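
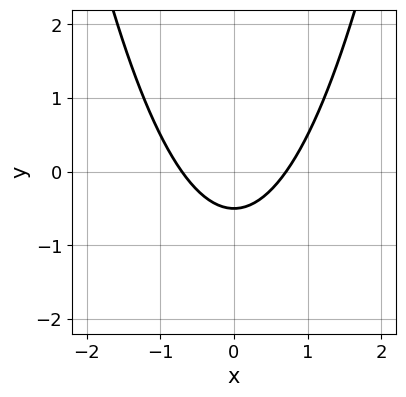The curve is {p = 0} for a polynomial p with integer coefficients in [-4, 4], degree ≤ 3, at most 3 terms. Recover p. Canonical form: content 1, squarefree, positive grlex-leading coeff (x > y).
2*x^2 - 2*y - 1

1. The degree is 2 — no degree-1 curve has this shape.
2. Symmetries: the x ↦ −x reflection is a symmetry, so x appears only in even powers.
3. Matching integer coefficients to the picture gives p.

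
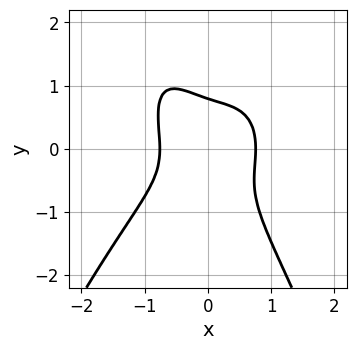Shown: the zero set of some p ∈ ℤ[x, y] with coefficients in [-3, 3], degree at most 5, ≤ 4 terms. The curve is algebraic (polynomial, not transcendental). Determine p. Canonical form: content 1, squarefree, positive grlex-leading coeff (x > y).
(a) Degree: no degree-3 curve has this shape, so deg p = 4.
(b) Solving for integer coefficients yields p as stated.

3*x^4 + 2*x*y^2 + 2*y^3 - 1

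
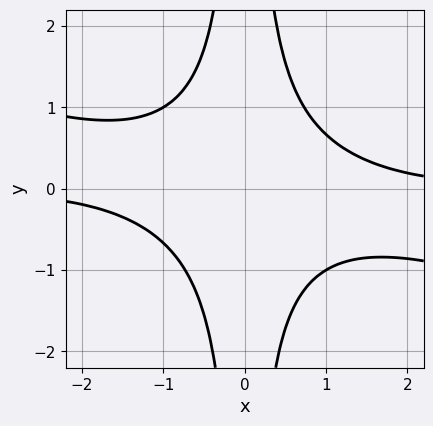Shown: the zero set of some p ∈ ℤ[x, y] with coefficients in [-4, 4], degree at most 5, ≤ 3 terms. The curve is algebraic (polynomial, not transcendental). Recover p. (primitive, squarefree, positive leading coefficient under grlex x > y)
x^3*y + 3*x^2*y^2 - 2

(a) deg p = 4.
(b) From the visible intercepts: the curve avoids every integer y-axis point in the box; the curve avoids every integer x-axis point in the box.
(c) The integer polynomial consistent with all of this is the stated p.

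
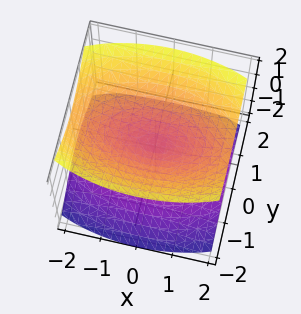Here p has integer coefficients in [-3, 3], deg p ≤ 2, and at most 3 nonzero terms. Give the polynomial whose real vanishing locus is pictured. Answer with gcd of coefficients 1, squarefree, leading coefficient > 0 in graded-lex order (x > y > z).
First, I count 2 distinct pieces. They look like related sheets of one shape, so recover p as a whole.
Next, degree: a double cone through the origin; a quadric, so deg p = 2.
Then, symmetries: mirror symmetry y ↦ −y ⇒ only even powers of y; it's symmetric under x → −x, forcing even powers of x; the z ↦ −z reflection is a symmetry, so z appears only in even powers.
Then, reading off the gridlines: it crosses the x-axis at the gridline x = 0; one z-axis crossing is at z = 0; it crosses the y-axis at the gridline y = 0.
Finally, solving for integer coefficients yields p as stated.

x^2 + 3*y^2 - 3*z^2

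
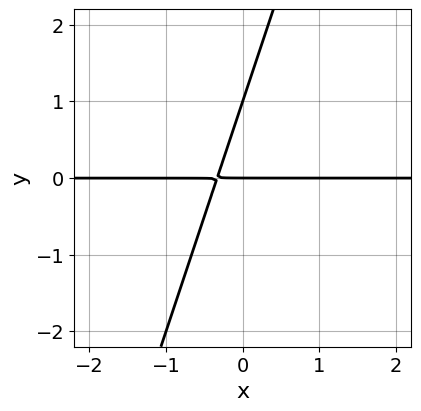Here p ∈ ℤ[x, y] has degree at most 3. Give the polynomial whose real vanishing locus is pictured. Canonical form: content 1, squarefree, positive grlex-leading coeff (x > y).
3*x*y - y^2 + y

(a) deg p = 2.
(b) Against the integer gridlines: every point of the x-axis in the box is on the curve; the y-axis gridline crossings are at y ∈ {0, 1}.
(c) Assembling these constraints gives the stated polynomial.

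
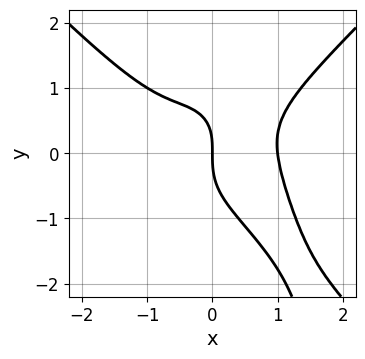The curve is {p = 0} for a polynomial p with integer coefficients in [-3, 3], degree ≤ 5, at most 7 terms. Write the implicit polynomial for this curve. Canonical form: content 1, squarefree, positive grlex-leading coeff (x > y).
1. The degree is 4 — the shape is more complex than any degree-3 curve.
2. From the visible intercepts: one y-axis crossing is at y = 0; the x-axis gridline crossings are at x ∈ {0, 1}.
3. The integer polynomial consistent with all of this is the stated p.

3*x^4 - 3*x^2*y^2 - 2*y^3 + x*y - 3*x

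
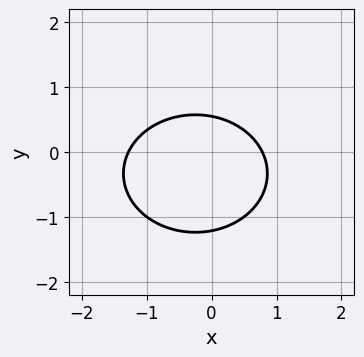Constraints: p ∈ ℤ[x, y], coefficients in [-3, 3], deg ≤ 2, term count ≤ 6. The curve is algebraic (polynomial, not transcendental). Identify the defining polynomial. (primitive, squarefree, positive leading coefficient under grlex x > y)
2*x^2 + 3*y^2 + x + 2*y - 2

(a) deg p = 2.
(b) Matching integer coefficients to the picture gives p.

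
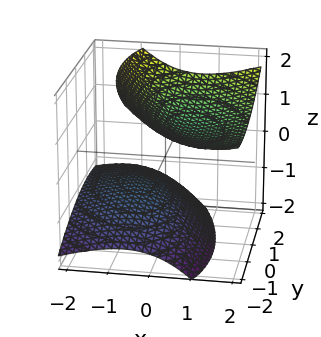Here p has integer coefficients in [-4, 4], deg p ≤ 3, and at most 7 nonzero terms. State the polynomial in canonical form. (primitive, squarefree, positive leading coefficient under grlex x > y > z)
(a) The picture has 2 separate pieces. They look like related sheets of one shape, so recover p as a whole.
(b) Degree: a generic line meets the surface in up to 2 points, so deg p = 2.
(c) Against the integer gridlines: it misses every integer gridline on the x-axis; the surface avoids every integer y-axis point in the box; among the integer gridlines, it crosses the z-axis at z ∈ {-1, 1}.
(d) Fitting integer coefficients to these (and the overall shape) gives p.

2*x^2 + x*y - 3*x*z + y^2 - 3*z^2 + 3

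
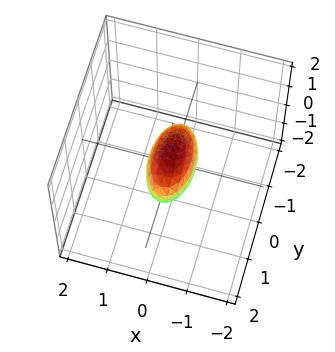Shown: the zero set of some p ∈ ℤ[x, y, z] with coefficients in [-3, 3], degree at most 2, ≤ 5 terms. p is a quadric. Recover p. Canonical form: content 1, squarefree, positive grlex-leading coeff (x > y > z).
deg p = 2. Bounded and convex; a quadric.
Symmetries: it's symmetric under x → −x, forcing even powers of x; the y ↦ −y reflection is a symmetry, so y appears only in even powers; mirror symmetry z ↦ −z ⇒ only even powers of z.
Against the integer gridlines: the y-axis gridline crossings are at y ∈ {-1, 1}.
These observations pin down the coefficients.

3*x^2 + y^2 + 2*z^2 - 1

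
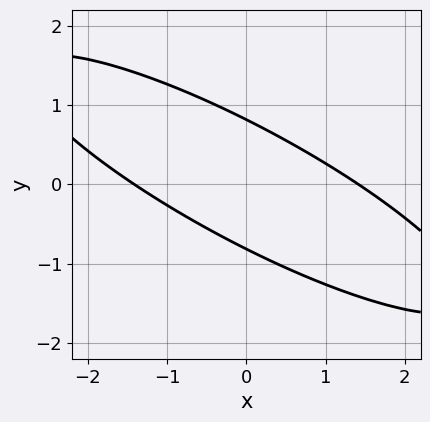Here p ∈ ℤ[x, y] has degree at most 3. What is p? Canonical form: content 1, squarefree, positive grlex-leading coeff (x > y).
x^2 + 3*x*y + 3*y^2 - 2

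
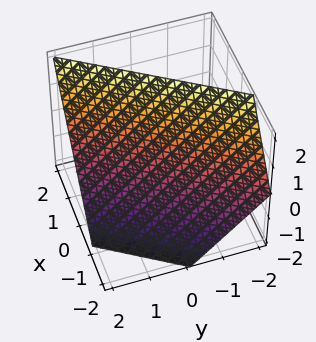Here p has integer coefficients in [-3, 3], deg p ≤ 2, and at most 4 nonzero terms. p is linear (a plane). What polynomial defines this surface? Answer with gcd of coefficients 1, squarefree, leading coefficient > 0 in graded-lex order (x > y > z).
3*x - 2*y - 2*z + 2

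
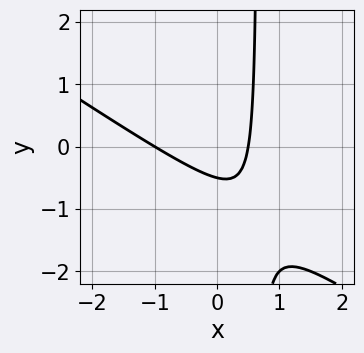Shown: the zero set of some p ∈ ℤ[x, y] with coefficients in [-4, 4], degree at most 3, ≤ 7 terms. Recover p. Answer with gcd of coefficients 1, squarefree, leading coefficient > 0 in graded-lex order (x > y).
1. The degree is 2 — a generic line meets the curve in up to 2 points.
2. From the axis intercepts and sections: it meets the x-axis at x = -1 (among the integer gridlines).
3. These observations pin down the coefficients.

2*x^2 + 3*x*y + x - 2*y - 1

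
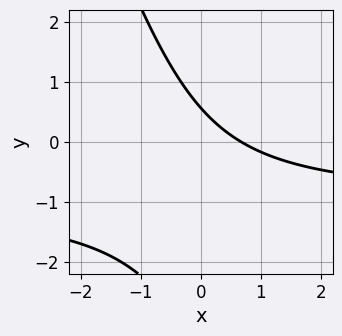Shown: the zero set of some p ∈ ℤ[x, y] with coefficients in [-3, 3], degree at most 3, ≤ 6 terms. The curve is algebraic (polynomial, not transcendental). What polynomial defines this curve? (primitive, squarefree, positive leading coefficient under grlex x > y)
(a) deg p = 2.
(b) Putting this together gives p.

3*x*y + y^2 + 3*x + 3*y - 2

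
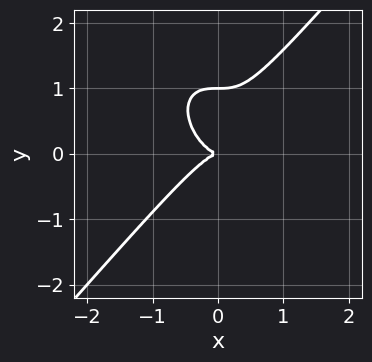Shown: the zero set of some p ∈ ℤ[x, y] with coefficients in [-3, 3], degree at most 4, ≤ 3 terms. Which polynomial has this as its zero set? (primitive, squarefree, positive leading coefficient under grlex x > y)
3*x^3 - 2*y^3 + 2*y^2

1. Degree: a generic line meets the curve in up to 3 points, so deg p = 3.
2. From the visible intercepts: among the integer gridlines, it crosses the y-axis at y ∈ {0, 1}; it crosses the x-axis at the gridline x = 0.
3. The integer polynomial consistent with all of this is the stated p.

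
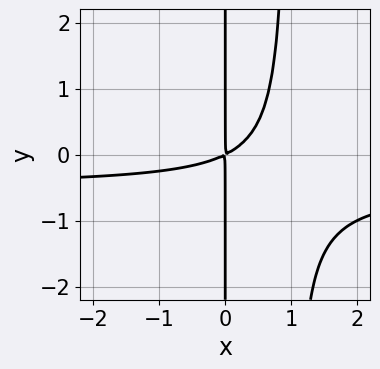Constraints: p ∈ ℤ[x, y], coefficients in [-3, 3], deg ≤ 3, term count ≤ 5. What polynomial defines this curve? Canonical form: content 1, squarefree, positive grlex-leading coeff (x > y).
1. The degree is 3 — the shape is more complex than any degree-2 curve.
2. From the axis intercepts and sections: every point of the y-axis in the box is on the curve.
3. The integer polynomial consistent with all of this is the stated p.

2*x^2*y + x^2 - 2*x*y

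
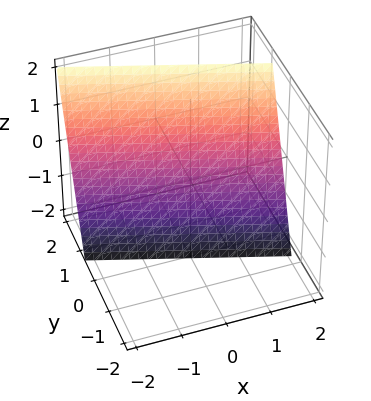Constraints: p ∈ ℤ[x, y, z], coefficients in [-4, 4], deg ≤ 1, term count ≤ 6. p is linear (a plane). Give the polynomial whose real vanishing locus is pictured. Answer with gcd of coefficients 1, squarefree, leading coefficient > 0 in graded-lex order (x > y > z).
x + 3*y - z - 2

First, the degree is 1 — the surface is flat (a plane).
Next, from the axis intercepts and sections: it meets the x-axis at x = 2 (among the integer gridlines); it crosses the z-axis at the gridline z = -2.
Finally, matching integer coefficients to the picture gives p.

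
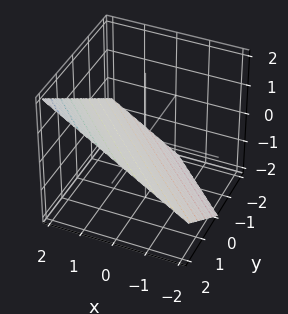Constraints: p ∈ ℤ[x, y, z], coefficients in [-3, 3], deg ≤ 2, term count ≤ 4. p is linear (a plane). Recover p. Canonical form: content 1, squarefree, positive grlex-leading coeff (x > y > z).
First, deg p = 1.
Next, from the axis intercepts and sections: it crosses the x-axis at the gridline x = 1; one y-axis crossing is at y = 1.
Finally, solving for integer coefficients yields p as stated.

2*x + 2*y - 3*z - 2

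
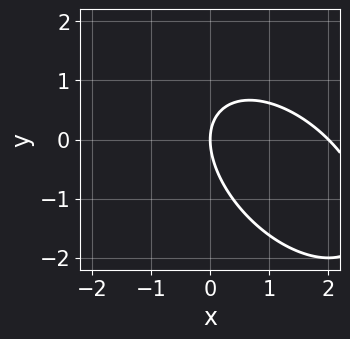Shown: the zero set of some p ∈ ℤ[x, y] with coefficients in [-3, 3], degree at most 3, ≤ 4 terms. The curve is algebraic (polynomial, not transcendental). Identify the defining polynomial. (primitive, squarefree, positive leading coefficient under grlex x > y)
x^2 + x*y + y^2 - 2*x

Degree: no degree-1 curve has this shape, so deg p = 2.
Observable constraints: it crosses the y-axis at the gridline y = 0; among the integer gridlines, it crosses the x-axis at x ∈ {0, 2}.
Assembling these constraints gives the stated polynomial.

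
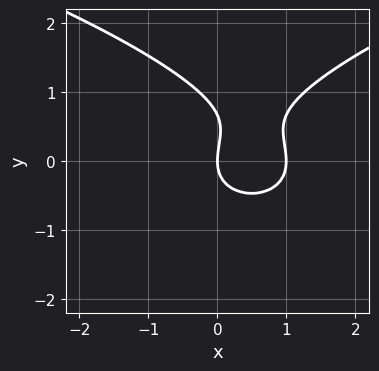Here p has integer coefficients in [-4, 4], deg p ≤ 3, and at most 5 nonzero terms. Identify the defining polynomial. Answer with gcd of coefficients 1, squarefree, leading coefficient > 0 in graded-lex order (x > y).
3*y^3 - 3*x^2 - 2*y^2 + 3*x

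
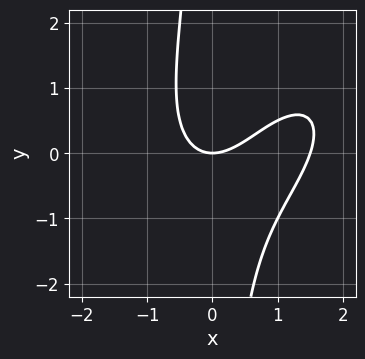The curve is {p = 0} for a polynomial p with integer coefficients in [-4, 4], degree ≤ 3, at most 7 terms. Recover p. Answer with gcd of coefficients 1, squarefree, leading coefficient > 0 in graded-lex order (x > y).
2*x^3 - 2*x^2*y + 2*x*y^2 - 3*x^2 + 3*y

First, the degree is 3 — a generic line meets the curve in up to 3 points.
Next, reading off the gridlines: one x-axis crossing is at x = 0; one y-axis crossing is at y = 0.
Finally, putting this together gives p.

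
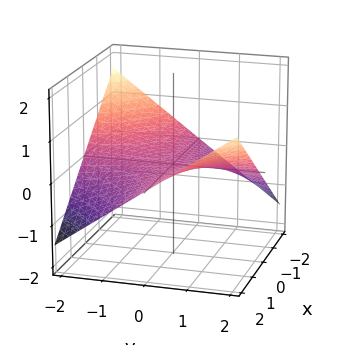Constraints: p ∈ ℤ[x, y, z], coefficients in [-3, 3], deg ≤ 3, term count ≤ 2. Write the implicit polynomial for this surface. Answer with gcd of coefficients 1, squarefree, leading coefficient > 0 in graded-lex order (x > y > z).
x*y - 3*z

First, deg p = 2. A hyperbolic paraboloid; a quadric.
Next, reading off the gridlines: it crosses the z-axis at the gridline z = 0; every point of the x-axis in the box is on the surface; every point of the y-axis in the box is on the surface.
Finally, matching integer coefficients to the picture gives p.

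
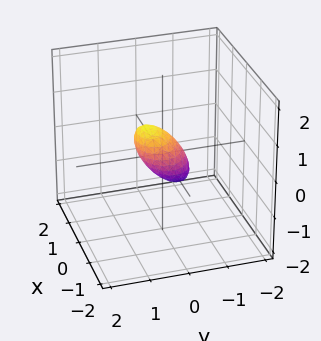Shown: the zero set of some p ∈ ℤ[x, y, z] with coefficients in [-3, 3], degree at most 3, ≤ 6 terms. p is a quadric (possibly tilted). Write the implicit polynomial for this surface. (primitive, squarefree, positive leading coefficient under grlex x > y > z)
2*x^2 + x*z + 3*y^2 - 3*y*z + 2*z^2 - 1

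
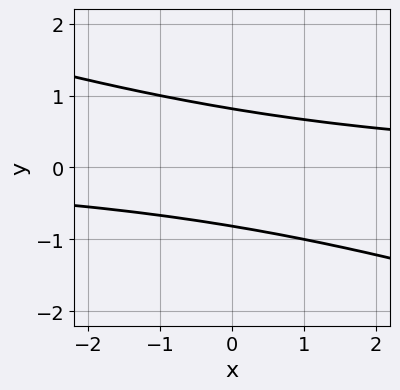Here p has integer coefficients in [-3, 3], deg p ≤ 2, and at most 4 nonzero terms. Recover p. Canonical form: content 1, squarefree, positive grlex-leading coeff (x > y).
First, the degree is 2 — the shape is more complex than any degree-1 curve.
Then, from the axis intercepts and sections: the curve avoids every integer x-axis point in the box.
Finally, solving for integer coefficients yields p as stated.

x*y + 3*y^2 - 2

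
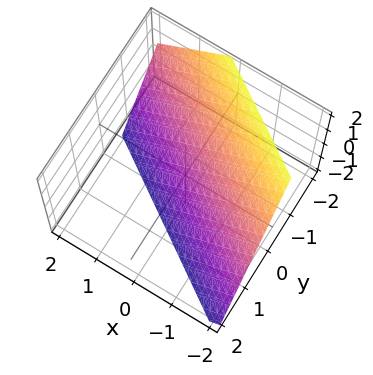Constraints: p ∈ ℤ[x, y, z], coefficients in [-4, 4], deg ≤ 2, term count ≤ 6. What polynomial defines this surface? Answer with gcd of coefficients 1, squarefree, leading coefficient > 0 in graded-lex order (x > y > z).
2*x + 3*y + 2*z + 2

First, the degree is 1 — the surface is flat (a plane).
Then, from the axis intercepts and sections: it crosses the z-axis at the gridline z = -1; one x-axis crossing is at x = -1.
Finally, fitting integer coefficients to these (and the overall shape) gives p.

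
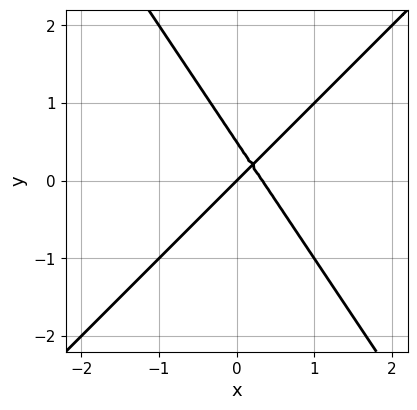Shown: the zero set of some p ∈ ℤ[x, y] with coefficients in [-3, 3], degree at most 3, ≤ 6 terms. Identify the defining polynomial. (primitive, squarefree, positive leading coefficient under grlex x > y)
1. The degree is 2 — no degree-1 curve has this shape.
2. Observable constraints: it meets the x-axis at x = 0 (among the integer gridlines); one y-axis crossing is at y = 0.
3. These observations pin down the coefficients.

3*x^2 - x*y - 2*y^2 - x + y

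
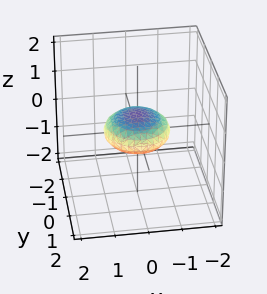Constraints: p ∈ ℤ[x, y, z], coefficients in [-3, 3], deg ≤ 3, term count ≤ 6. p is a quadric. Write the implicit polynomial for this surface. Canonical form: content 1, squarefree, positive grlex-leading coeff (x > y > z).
Degree: a closed, bounded, convex surface; a quadric, so deg p = 2.
Symmetries: it's symmetric under z → −z, forcing even powers of z; the surface is invariant under rotation about z: p = q(x² + y², z).
Reading off the gridlines: among the integer gridlines, it crosses the x-axis at x ∈ {-1, 1}; the y-axis gridline crossings are at y ∈ {-1, 1}.
Solving for integer coefficients yields p as stated.

x^2 + y^2 + 3*z^2 - 1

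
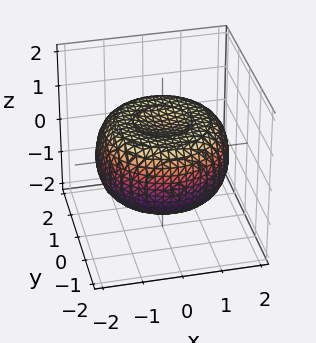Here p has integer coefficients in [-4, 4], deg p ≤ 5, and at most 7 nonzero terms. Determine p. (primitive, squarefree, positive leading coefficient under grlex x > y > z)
x^4 + 2*x^2*y^2 + y^4 - 2*x^2 - 2*y^2 + 3*z^2 - 2

1. The degree is 4 — a generic line meets the surface in up to 4 points.
2. Symmetries: every cross-section ⟂ z is a circle, so x, y appear only via x² + y².
3. Checking where it meets the axes: a circular section at z = 0 has radius between 1 and 2.
4. These observations pin down the coefficients.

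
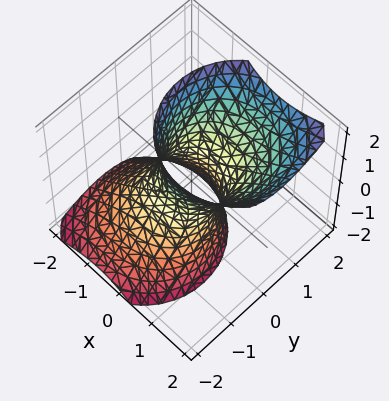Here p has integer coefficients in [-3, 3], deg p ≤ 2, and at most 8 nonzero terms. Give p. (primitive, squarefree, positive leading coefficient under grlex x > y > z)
3*x^2 - 2*x*z + 3*y^2 - 2*y*z - z^2 - 2

First, deg p = 2. A generic line meets the surface in up to 2 points.
Then, from the visible intercepts: it misses every integer gridline on the z-axis.
Finally, these observations pin down the coefficients.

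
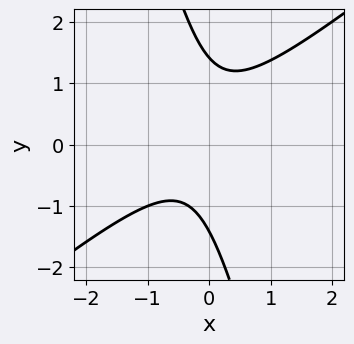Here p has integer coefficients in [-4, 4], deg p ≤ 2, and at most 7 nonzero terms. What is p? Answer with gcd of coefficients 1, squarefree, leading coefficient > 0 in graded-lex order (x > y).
3*x^2 - 3*x*y - y^2 + x + 2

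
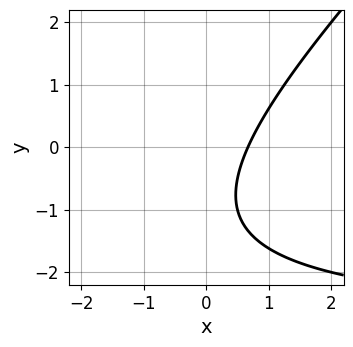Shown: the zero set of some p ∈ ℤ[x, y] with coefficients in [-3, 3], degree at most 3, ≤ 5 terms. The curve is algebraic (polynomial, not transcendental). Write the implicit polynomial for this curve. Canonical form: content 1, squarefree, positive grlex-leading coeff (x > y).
x*y - y^2 + 3*x - 2*y - 2

First, degree: the shape is more complex than any degree-1 curve, so deg p = 2.
Next, observable constraints: it misses every integer gridline on the y-axis.
Finally, these observations pin down the coefficients.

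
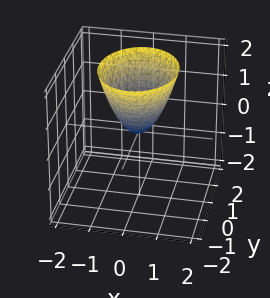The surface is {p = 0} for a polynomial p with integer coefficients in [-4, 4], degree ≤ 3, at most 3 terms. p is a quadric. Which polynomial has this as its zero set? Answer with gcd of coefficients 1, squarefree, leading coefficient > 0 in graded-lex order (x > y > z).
Degree: a single bowl opening along one axis; a quadric, so deg p = 2.
Symmetries: mirror symmetry y ↦ −y ⇒ only even powers of y; it's symmetric under x → −x, forcing even powers of x.
Checking where it meets the axes: it crosses the z-axis at the gridline z = 0; it crosses the y-axis at the gridline y = 0.
Matching integer coefficients to the picture gives p.

3*x^2 + 2*y^2 - 2*z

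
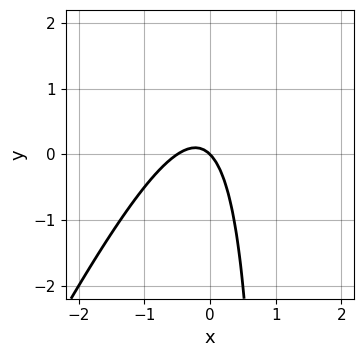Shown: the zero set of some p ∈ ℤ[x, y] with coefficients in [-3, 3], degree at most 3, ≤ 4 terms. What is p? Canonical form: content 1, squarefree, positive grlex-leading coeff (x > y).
1. Degree: no degree-1 curve has this shape, so deg p = 2.
2. From the visible intercepts: it crosses the x-axis at the gridline x = 0; it crosses the y-axis at the gridline y = 0.
3. The integer polynomial consistent with all of this is the stated p.

2*x^2 - x*y + x + y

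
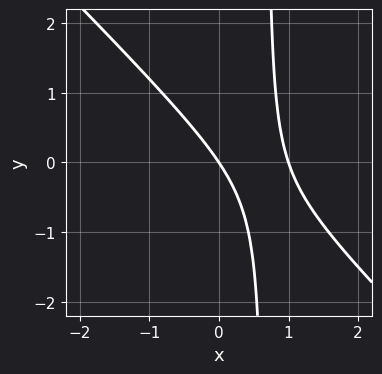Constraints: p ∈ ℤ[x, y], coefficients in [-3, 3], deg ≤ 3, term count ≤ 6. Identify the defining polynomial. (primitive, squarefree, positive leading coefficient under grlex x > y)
3*x^2 + 3*x*y - 3*x - 2*y

1. Degree: the shape is more complex than any degree-1 curve, so deg p = 2.
2. From the visible intercepts: the x-axis gridline crossings are at x ∈ {0, 1}; it meets the y-axis at y = 0 (among the integer gridlines).
3. The integer polynomial consistent with all of this is the stated p.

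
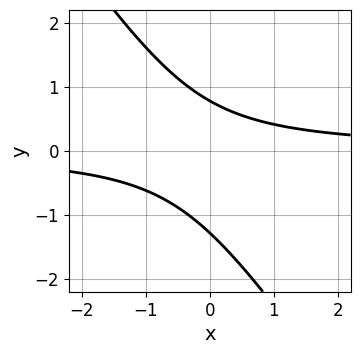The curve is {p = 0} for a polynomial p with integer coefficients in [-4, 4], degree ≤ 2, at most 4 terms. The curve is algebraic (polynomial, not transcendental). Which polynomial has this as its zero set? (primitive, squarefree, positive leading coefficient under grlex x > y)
(a) Degree: the shape is more complex than any degree-1 curve, so deg p = 2.
(b) From the axis intercepts and sections: no x-intercept at any integer in the box.
(c) These observations pin down the coefficients.

3*x*y + 2*y^2 + y - 2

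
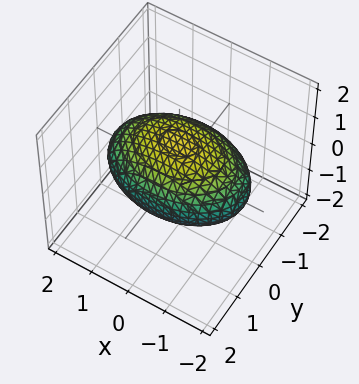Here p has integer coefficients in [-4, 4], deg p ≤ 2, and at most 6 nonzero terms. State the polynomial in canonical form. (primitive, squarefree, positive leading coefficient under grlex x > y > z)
(a) deg p = 2. A closed, bounded, convex surface; a quadric.
(b) Symmetries: it's symmetric under x → −x, forcing even powers of x; the y ↦ −y reflection is a symmetry, so y appears only in even powers; the z ↦ −z reflection is a symmetry, so z appears only in even powers.
(c) Against the integer gridlines: among the integer gridlines, it crosses the z-axis at z ∈ {-1, 1}.
(d) Together with the visible shape, these determine p as stated.

x^2 + 2*y^2 + 3*z^2 - 3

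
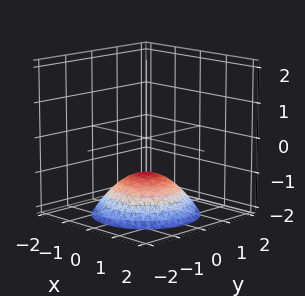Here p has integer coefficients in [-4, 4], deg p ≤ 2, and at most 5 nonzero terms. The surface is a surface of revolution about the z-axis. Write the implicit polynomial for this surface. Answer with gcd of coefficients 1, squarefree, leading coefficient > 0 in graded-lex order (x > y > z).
1. deg p = 2. A generic line meets the surface in up to 2 points.
2. Symmetry: the surface is invariant under rotation about z: p = q(x² + y², z).
3. Against the integer gridlines: it misses every integer gridline on the y-axis; no x-intercept at any integer in the box; it crosses the z-axis at the gridline z = -1; a circular section at z = -2 has radius between 1 and 2.
4. Fitting integer coefficients to these (and the overall shape) gives p.

x^2 + y^2 + 2*z + 2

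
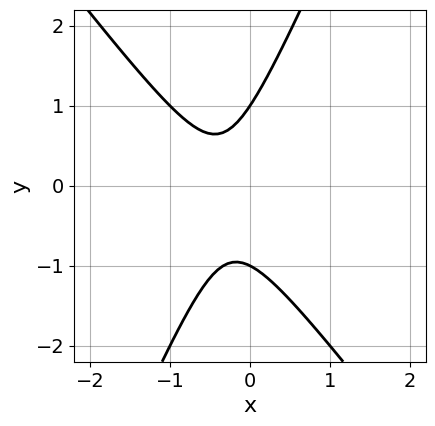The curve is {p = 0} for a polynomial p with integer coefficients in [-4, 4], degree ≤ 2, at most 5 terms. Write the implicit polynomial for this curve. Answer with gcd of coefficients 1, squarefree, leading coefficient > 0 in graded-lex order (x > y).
First, degree: a generic line meets the curve in up to 2 points, so deg p = 2.
Next, observable constraints: the y-axis gridline crossings are at y ∈ {-1, 1}; the curve avoids every integer x-axis point in the box.
Finally, solving for integer coefficients yields p as stated.

3*x^2 + x*y - y^2 + 2*x + 1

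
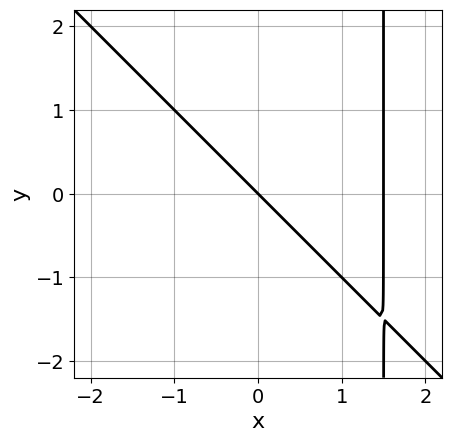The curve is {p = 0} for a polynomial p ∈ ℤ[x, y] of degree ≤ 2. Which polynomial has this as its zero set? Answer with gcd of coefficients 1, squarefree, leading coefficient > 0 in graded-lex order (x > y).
2*x^2 + 2*x*y - 3*x - 3*y

First, degree: no degree-1 curve has this shape, so deg p = 2.
Then, from the axis intercepts and sections: one y-axis crossing is at y = 0; one x-axis crossing is at x = 0.
Finally, these observations pin down the coefficients.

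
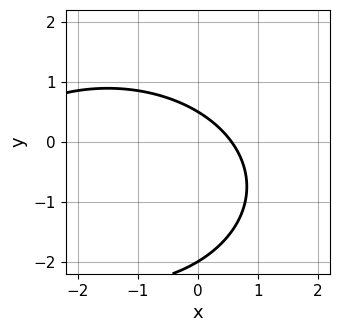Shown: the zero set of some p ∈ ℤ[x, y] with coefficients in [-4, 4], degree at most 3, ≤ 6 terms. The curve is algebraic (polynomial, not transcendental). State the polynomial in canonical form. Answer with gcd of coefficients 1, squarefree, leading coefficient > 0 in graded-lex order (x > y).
x^2 + 2*y^2 + 3*x + 3*y - 2

(a) deg p = 2. The shape is more complex than any degree-1 curve.
(b) Observable constraints: one y-axis crossing is at y = -2.
(c) The integer polynomial consistent with all of this is the stated p.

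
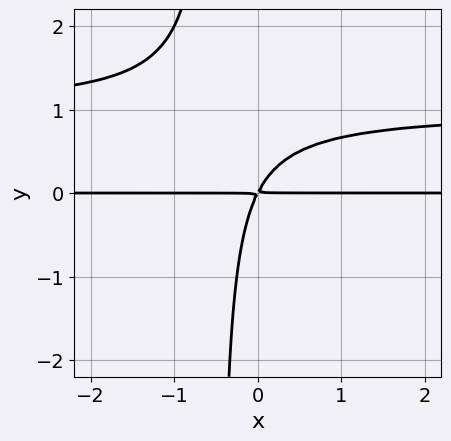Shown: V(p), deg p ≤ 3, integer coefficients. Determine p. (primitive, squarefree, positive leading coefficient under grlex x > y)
2*x*y^2 - 2*x*y + y^2

First, degree: no degree-2 curve has this shape, so deg p = 3.
Next, checking where it meets the axes: the visible x-axis segment lies entirely on the curve.
Finally, assembling these constraints gives the stated polynomial.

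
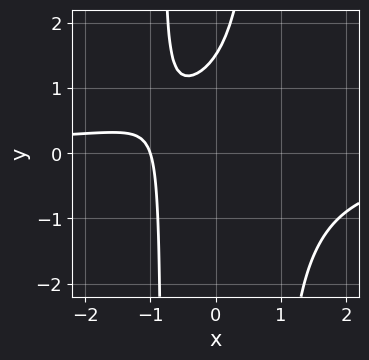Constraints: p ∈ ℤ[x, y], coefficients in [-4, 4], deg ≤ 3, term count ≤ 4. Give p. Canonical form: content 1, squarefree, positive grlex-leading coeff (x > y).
3*x^2*y + 3*x - 2*y + 3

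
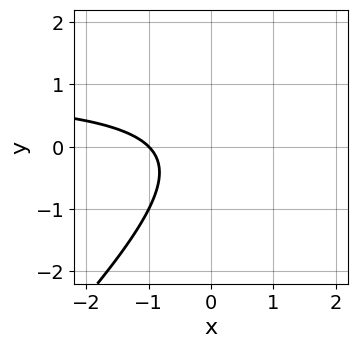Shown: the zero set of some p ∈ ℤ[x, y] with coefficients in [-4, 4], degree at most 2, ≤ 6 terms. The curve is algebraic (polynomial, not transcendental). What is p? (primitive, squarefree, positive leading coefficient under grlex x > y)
First, degree: no degree-1 curve has this shape, so deg p = 2.
Next, against the integer gridlines: it misses every integer gridline on the y-axis; it meets the x-axis at x = -1 (among the integer gridlines).
Finally, assembling these constraints gives the stated polynomial.

x*y - y^2 - x - 1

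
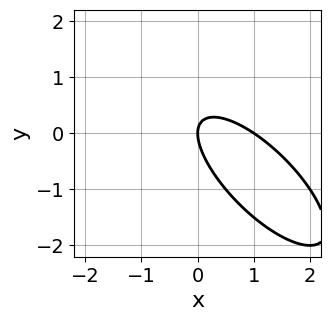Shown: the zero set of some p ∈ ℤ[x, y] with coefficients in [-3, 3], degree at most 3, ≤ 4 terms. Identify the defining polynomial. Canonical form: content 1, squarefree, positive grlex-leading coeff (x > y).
2*x^2 + 3*x*y + 2*y^2 - 2*x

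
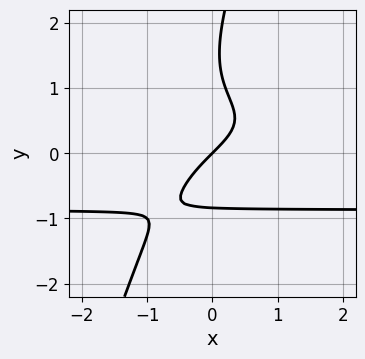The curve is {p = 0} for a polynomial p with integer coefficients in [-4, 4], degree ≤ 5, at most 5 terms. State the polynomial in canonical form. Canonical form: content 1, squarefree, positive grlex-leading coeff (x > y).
First, degree: no degree-3 curve has this shape, so deg p = 4.
Next, observable constraints: it crosses the y-axis at the gridline y = 0; it crosses the x-axis at the gridline x = 0.
Finally, fitting integer coefficients to these (and the overall shape) gives p.

3*x*y^3 - y^4 + 2*y^3 + 2*x - 2*y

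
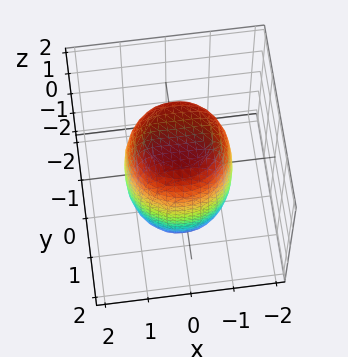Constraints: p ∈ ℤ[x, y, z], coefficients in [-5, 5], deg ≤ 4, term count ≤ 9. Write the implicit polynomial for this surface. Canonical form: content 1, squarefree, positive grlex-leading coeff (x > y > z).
2*x^4 + 4*x^2*y^2 + 2*y^4 - x^2 - y^2 + z^2 - 3

The degree is 4 — a generic line meets the surface in up to 4 points.
Symmetries: rotational symmetry about the z-axis ⇒ p depends on x, y only through x² + y².
From the visible intercepts: a circular section at z = 1 has radius between 1 and 2.
Together with the visible shape, these determine p as stated.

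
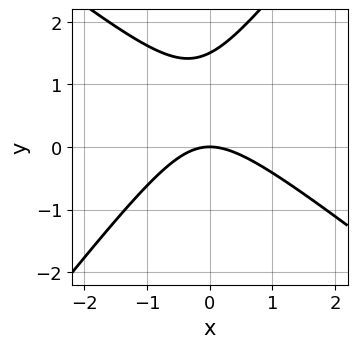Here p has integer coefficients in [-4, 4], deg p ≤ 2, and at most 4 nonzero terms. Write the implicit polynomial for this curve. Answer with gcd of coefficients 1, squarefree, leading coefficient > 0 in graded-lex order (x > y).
2*x^2 + x*y - 2*y^2 + 3*y

The degree is 2 — no degree-1 curve has this shape.
Against the integer gridlines: one x-axis crossing is at x = 0; it crosses the y-axis at the gridline y = 0.
Assembling these constraints gives the stated polynomial.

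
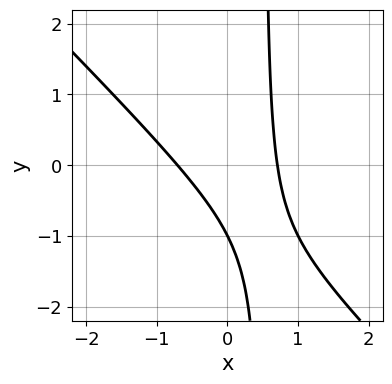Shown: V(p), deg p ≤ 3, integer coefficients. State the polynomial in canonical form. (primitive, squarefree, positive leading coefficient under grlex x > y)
2*x^2 + 2*x*y - y - 1

Degree: no degree-1 curve has this shape, so deg p = 2.
Reading off the gridlines: it crosses the y-axis at the gridline y = -1.
Together with the visible shape, these determine p as stated.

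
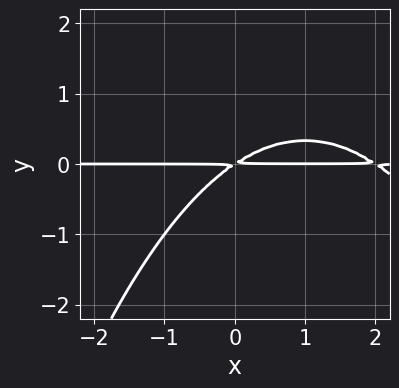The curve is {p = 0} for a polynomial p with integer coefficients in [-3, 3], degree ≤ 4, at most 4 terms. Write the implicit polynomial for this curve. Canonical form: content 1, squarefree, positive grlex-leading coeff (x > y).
1. The degree is 3 — a generic line meets the curve in up to 3 points.
2. Reading off the gridlines: every point of the x-axis in the box is on the curve.
3. These observations pin down the coefficients.

x^2*y - 2*x*y + 3*y^2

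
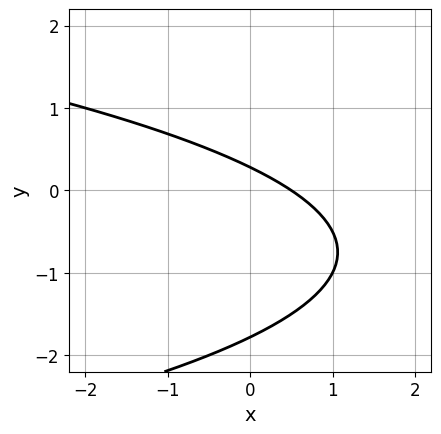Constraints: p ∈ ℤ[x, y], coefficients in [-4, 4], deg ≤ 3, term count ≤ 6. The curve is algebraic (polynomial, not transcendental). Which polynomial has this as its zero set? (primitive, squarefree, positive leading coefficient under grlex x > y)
2*y^2 + 2*x + 3*y - 1

(a) deg p = 2. A generic line meets the curve in up to 2 points.
(b) Matching integer coefficients to the picture gives p.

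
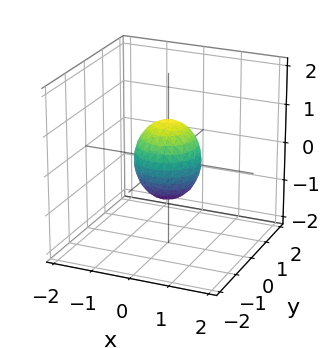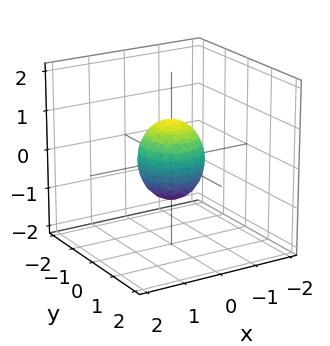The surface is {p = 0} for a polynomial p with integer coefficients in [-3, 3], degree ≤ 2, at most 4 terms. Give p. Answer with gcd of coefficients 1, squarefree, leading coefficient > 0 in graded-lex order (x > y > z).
3*x^2 + 3*y^2 + 2*z^2 - 2

1. deg p = 2. Bounded and convex; a quadric.
2. Symmetries: mirror symmetry z ↦ −z ⇒ only even powers of z; the z-axis is an axis of rotation, so x and y enter only as x² + y².
3. Against the integer gridlines: a circular section at z = 0 has radius between 0 and 1; among the integer gridlines, it crosses the z-axis at z ∈ {-1, 1}.
4. These observations pin down the coefficients.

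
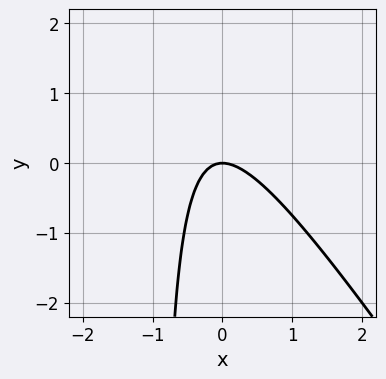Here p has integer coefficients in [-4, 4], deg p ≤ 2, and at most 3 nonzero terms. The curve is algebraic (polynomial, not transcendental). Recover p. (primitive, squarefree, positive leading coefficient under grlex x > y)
3*x^2 + 2*x*y + 2*y

(a) The degree is 2 — a generic line meets the curve in up to 2 points.
(b) Observable constraints: one y-axis crossing is at y = 0; one x-axis crossing is at x = 0.
(c) These observations pin down the coefficients.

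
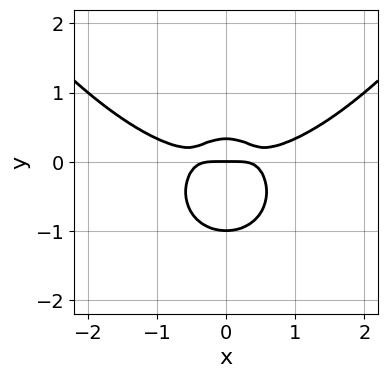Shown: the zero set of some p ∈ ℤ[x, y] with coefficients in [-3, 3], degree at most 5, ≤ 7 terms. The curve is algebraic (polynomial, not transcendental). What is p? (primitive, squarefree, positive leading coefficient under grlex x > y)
x^4 - 3*x^2*y - 3*y^3 - 2*y^2 + y

The degree is 4 — a generic line meets the curve in up to 4 points.
Symmetries: the x ↦ −x reflection is a symmetry, so x appears only in even powers.
From the axis intercepts and sections: the y-axis gridline crossings are at y ∈ {-1, 0}; one x-axis crossing is at x = 0.
Assembling these constraints gives the stated polynomial.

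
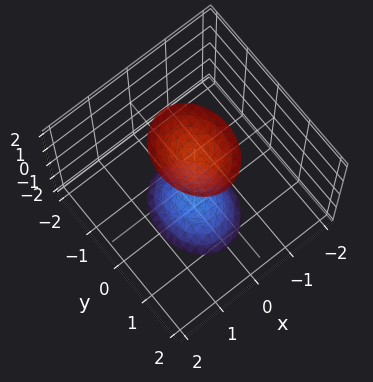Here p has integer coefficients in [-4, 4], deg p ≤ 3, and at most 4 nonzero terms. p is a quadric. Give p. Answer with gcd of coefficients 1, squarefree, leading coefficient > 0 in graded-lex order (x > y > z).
3*x^2 + 2*y^2 - z^2 + 2

The picture has 2 separate pieces. Treating them together as one polynomial.
deg p = 2. Two separate bowl-shaped sheets opening away from each other; a quadric.
Symmetries: it's symmetric under y → −y, forcing even powers of y; mirror symmetry x ↦ −x ⇒ only even powers of x; mirror symmetry z ↦ −z ⇒ only even powers of z.
Reading off the gridlines: it misses every integer gridline on the y-axis; it misses every integer gridline on the x-axis.
Assembling these constraints gives the stated polynomial.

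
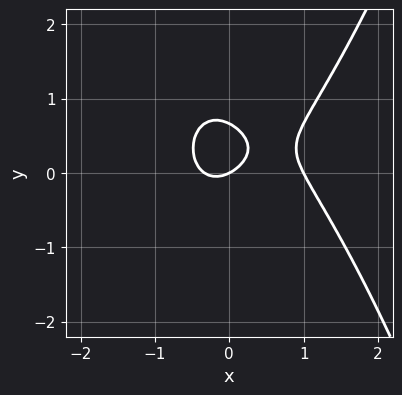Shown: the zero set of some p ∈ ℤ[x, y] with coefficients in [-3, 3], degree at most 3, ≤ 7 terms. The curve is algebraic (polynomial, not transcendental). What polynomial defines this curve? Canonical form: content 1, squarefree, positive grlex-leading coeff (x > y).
deg p = 3.
Observable constraints: one y-axis crossing is at y = 0; the x-axis gridline crossings are at x ∈ {0, 1}.
Assembling these constraints gives the stated polynomial.

3*x^3 - 2*x^2 - 3*y^2 - x + 2*y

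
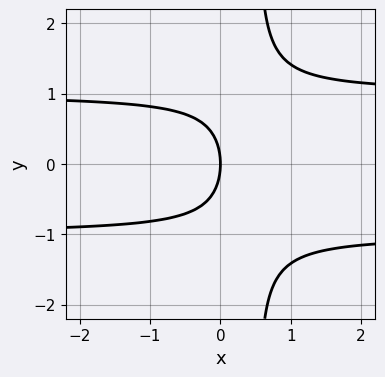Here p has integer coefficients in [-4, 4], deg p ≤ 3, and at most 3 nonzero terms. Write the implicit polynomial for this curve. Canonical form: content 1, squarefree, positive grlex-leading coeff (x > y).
2*x*y^2 - y^2 - 2*x

(a) deg p = 3. No degree-2 curve has this shape.
(b) Symmetries: mirror symmetry y ↦ −y ⇒ only even powers of y.
(c) Reading off the gridlines: it meets the x-axis at x = 0 (among the integer gridlines); one y-axis crossing is at y = 0.
(d) Solving for integer coefficients yields p as stated.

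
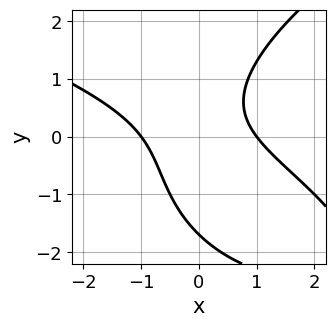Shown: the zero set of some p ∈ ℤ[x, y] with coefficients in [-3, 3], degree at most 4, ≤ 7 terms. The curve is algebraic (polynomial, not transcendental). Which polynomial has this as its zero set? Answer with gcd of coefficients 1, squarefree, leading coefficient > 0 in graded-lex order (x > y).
y^3 - 2*x^2 - 3*x*y + y^2 + 2

(a) deg p = 3. The shape is more complex than any degree-2 curve.
(b) Against the integer gridlines: among the integer gridlines, it crosses the x-axis at x ∈ {-1, 1}.
(c) Solving for integer coefficients yields p as stated.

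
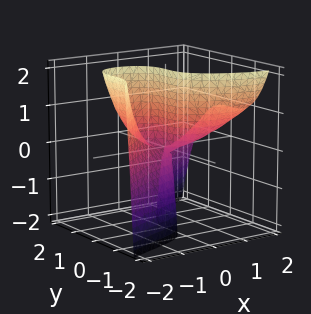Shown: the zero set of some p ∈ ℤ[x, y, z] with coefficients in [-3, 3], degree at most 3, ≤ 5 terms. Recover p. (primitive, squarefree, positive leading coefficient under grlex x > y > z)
x^3 - x^2*z - 3*y^3 - 3*x*z - y^2

1. deg p = 3. A generic line meets the surface in up to 3 points.
2. Observable constraints: it crosses the x-axis at the gridline x = 0; the visible z-axis segment lies entirely on the surface.
3. Fitting integer coefficients to these (and the overall shape) gives p.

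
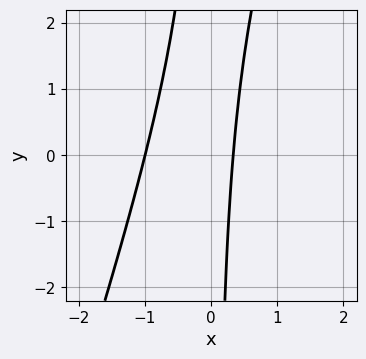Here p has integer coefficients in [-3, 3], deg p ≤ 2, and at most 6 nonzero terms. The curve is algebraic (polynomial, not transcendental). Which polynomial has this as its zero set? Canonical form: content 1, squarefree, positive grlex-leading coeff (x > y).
deg p = 2. The shape is more complex than any degree-1 curve.
From the visible intercepts: one x-axis crossing is at x = -1; no y-intercept at any integer in the box.
Together with the visible shape, these determine p as stated.

3*x^2 - x*y + 2*x - 1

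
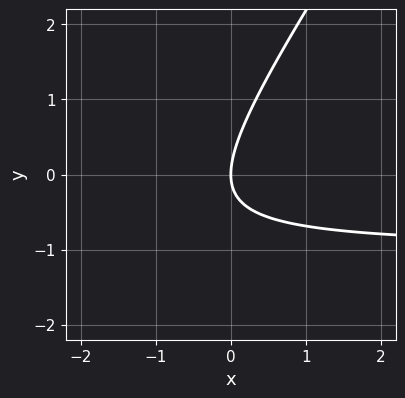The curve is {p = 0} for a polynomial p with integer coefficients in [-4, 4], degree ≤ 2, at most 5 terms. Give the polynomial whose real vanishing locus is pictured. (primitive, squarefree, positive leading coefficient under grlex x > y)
3*x*y - 2*y^2 + 3*x

The degree is 2 — a generic line meets the curve in up to 2 points.
From the visible intercepts: one x-axis crossing is at x = 0; one y-axis crossing is at y = 0.
The integer polynomial consistent with all of this is the stated p.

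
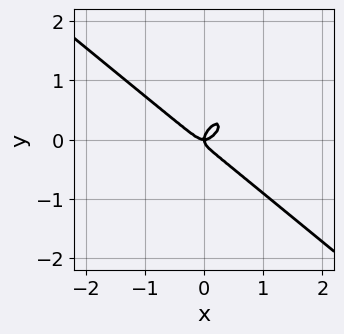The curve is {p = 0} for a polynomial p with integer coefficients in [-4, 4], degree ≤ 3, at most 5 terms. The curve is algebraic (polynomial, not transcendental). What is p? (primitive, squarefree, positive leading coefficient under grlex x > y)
3*x^3 - 2*x*y^2 + 3*y^3 - x*y

Degree: the shape is more complex than any degree-2 curve, so deg p = 3.
From the visible intercepts: it meets the x-axis at x = 0 (among the integer gridlines); one y-axis crossing is at y = 0.
The integer polynomial consistent with all of this is the stated p.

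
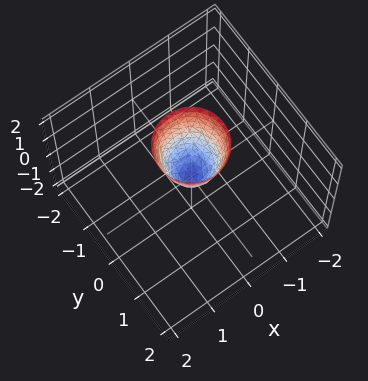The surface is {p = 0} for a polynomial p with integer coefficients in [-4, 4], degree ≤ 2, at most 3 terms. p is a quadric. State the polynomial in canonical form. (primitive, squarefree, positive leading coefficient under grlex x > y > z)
1. Degree: a paraboloid; a quadric, so deg p = 2.
2. Symmetries: the z-axis is an axis of rotation, so x and y enter only as x² + y².
3. From the visible intercepts: it crosses the y-axis at the gridline y = 0; it meets the z-axis at z = 0 (among the integer gridlines); a circular section at z = 1 has radius between 0 and 1.
4. Together with the visible shape, these determine p as stated.

3*x^2 + 3*y^2 - z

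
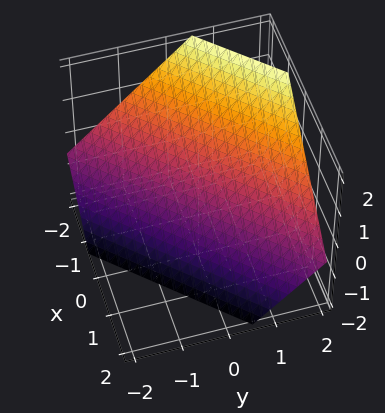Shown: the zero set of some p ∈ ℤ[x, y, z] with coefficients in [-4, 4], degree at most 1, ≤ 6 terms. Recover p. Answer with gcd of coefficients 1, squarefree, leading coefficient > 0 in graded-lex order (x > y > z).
First, deg p = 1.
Finally, matching integer coefficients to the picture gives p.

3*x - 3*y + 3*z + 2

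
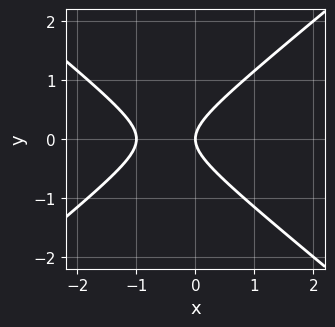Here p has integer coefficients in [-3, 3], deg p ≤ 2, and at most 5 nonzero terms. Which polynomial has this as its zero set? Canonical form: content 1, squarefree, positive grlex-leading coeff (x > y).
Degree: a generic line meets the curve in up to 2 points, so deg p = 2.
Symmetries: the y ↦ −y reflection is a symmetry, so y appears only in even powers.
Reading off the gridlines: one y-axis crossing is at y = 0; the x-axis gridline crossings are at x ∈ {-1, 0}.
Fitting integer coefficients to these (and the overall shape) gives p.

2*x^2 - 3*y^2 + 2*x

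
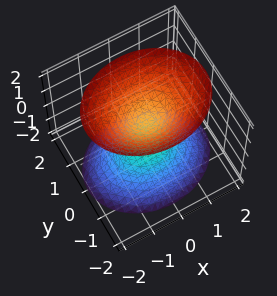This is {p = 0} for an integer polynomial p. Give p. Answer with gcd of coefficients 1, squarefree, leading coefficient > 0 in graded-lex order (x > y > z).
2*x^2 + 3*y^2 - 2*z^2 + 1

(a) The picture has 2 separate pieces. Treating them together as one polynomial.
(b) The degree is 2 — two sheets facing apart; a quadric.
(c) Symmetries: mirror symmetry z ↦ −z ⇒ only even powers of z; it's symmetric under y → −y, forcing even powers of y; mirror symmetry x ↦ −x ⇒ only even powers of x.
(d) Reading off the gridlines: it misses every integer gridline on the x-axis; no y-intercept at any integer in the box.
(e) Matching integer coefficients to the picture gives p.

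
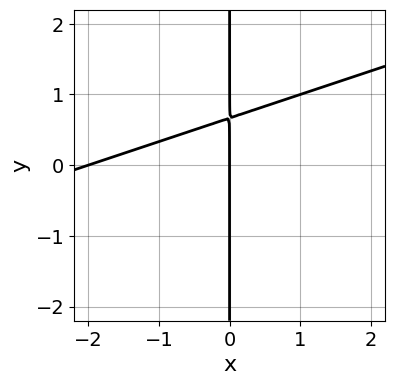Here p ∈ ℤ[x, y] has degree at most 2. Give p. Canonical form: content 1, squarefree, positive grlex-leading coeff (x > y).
x^2 - 3*x*y + 2*x

First, degree: a generic line meets the curve in up to 2 points, so deg p = 2.
Then, against the integer gridlines: among the integer gridlines, it crosses the x-axis at x ∈ {-2, 0}; every point of the y-axis in the box is on the curve.
Finally, putting this together gives p.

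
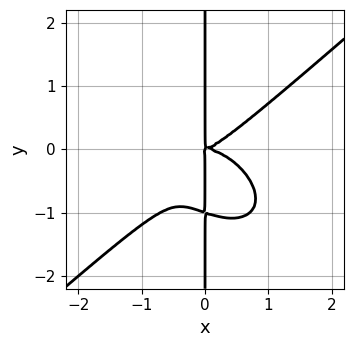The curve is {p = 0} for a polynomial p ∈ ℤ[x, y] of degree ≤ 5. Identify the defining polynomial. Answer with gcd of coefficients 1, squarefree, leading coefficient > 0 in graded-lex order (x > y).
1. The degree is 4 — no degree-3 curve has this shape.
2. Observable constraints: the visible y-axis segment lies entirely on the curve.
3. Fitting integer coefficients to these (and the overall shape) gives p.

2*x^4 - 3*x*y^3 + x^2*y - 3*x*y^2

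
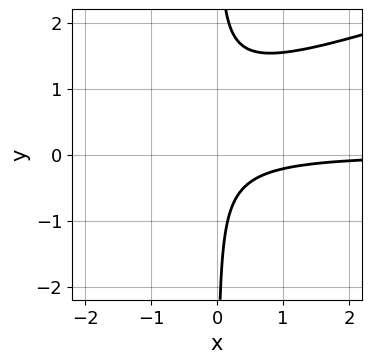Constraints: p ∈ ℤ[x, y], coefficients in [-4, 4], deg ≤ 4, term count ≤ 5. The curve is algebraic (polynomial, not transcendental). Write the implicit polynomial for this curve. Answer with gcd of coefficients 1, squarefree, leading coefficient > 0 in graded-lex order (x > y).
x^2*y - 3*x*y^2 + 3*x*y + 1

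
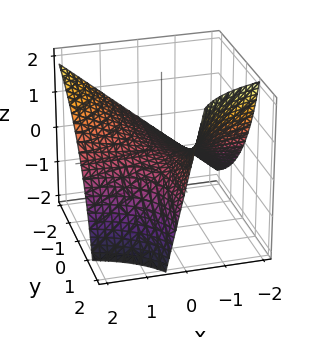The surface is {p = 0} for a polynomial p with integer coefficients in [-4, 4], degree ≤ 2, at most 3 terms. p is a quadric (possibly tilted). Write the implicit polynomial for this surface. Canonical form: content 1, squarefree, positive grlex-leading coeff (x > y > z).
First, degree: the shape is more complex than any degree-1 surface, so deg p = 2.
Next, reading off the gridlines: the visible x-axis segment lies entirely on the surface; it crosses the z-axis at the gridline z = 0; the visible y-axis segment lies entirely on the surface.
Finally, assembling these constraints gives the stated polynomial.

2*x*y - y*z + 3*z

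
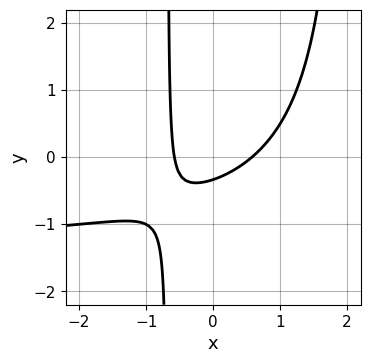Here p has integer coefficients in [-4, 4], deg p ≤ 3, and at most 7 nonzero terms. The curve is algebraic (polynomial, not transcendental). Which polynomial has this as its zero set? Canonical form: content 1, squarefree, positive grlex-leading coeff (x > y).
2*x^2*y + 3*x^2 - 3*x*y - 3*y - 1

1. Degree: a generic line meets the curve in up to 3 points, so deg p = 3.
2. Solving for integer coefficients yields p as stated.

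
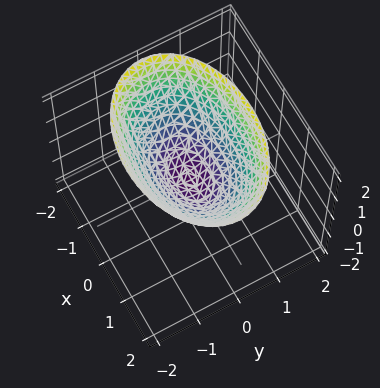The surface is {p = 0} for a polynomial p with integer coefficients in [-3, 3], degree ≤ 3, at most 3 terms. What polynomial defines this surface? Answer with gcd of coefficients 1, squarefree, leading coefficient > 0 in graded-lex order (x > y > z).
x^2 + 2*y^2 - 2*z

1. deg p = 2.
2. Symmetries: mirror symmetry y ↦ −y ⇒ only even powers of y; the x ↦ −x reflection is a symmetry, so x appears only in even powers.
3. Against the integer gridlines: it crosses the z-axis at the gridline z = 0; one y-axis crossing is at y = 0; one x-axis crossing is at x = 0.
4. Putting this together gives p.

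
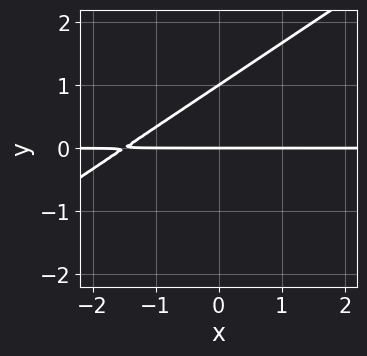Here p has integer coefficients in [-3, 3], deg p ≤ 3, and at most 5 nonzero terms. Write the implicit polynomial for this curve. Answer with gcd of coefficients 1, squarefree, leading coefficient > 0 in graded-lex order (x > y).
Degree: the shape is more complex than any degree-1 curve, so deg p = 2.
Against the integer gridlines: every point of the x-axis in the box is on the curve; the y-axis gridline crossings are at y ∈ {0, 1}.
These observations pin down the coefficients.

2*x*y - 3*y^2 + 3*y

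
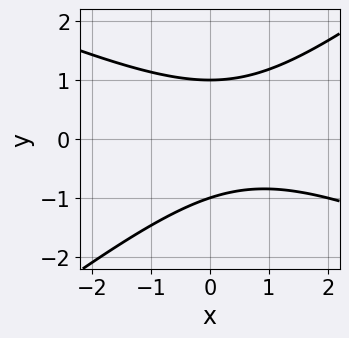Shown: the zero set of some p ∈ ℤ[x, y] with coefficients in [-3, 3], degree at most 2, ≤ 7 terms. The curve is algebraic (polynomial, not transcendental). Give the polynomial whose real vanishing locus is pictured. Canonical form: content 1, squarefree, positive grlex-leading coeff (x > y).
1. Degree: a generic line meets the curve in up to 2 points, so deg p = 2.
2. From the axis intercepts and sections: no x-intercept at any integer in the box; among the integer gridlines, it crosses the y-axis at y ∈ {-1, 1}.
3. Matching integer coefficients to the picture gives p.

x^2 + x*y - 3*y^2 - x + 3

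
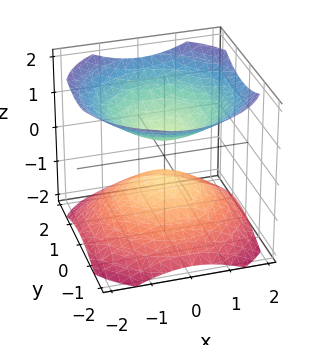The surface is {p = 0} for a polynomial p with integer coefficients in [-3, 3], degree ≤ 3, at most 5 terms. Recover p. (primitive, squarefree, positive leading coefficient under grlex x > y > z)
1. The picture has 2 separate pieces.
2. deg p = 2.
3. Symmetries: mirror symmetry z ↦ −z ⇒ only even powers of z; every cross-section ⟂ z is a circle, so x, y appear only via x² + y².
4. From the visible intercepts: a circular section at z = -1 has radius exactly 1; the surface avoids every integer y-axis point in the box; it misses every integer gridline on the x-axis.
5. Matching integer coefficients to the picture gives p.

2*x^2 + 2*y^2 - 3*z^2 + 1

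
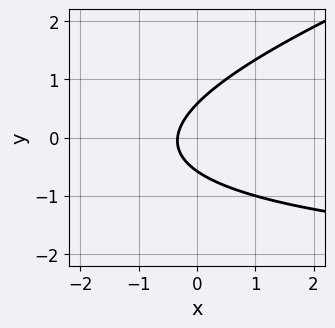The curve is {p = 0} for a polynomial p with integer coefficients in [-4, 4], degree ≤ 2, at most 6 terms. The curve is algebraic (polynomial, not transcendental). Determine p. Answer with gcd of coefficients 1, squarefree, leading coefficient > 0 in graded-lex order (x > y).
x*y - 3*y^2 + 3*x + 1

deg p = 2. A generic line meets the curve in up to 2 points.
The integer polynomial consistent with all of this is the stated p.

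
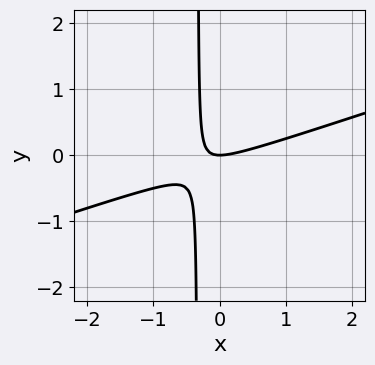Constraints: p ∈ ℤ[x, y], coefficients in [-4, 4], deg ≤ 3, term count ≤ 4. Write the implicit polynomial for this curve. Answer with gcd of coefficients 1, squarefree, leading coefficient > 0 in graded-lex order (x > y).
The degree is 2 — the shape is more complex than any degree-1 curve.
Reading off the gridlines: one x-axis crossing is at x = 0; it meets the y-axis at y = 0 (among the integer gridlines).
Putting this together gives p.

x^2 - 3*x*y - y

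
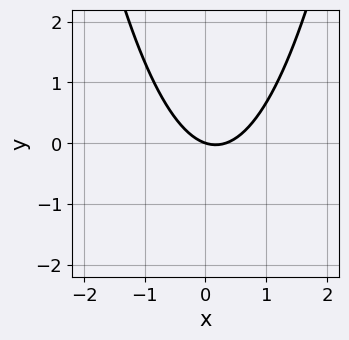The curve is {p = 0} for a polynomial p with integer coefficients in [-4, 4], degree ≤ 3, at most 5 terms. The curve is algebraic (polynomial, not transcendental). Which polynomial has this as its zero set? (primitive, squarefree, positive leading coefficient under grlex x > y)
First, degree: the shape is more complex than any degree-1 curve, so deg p = 2.
Next, reading off the gridlines: one x-axis crossing is at x = 0; one y-axis crossing is at y = 0.
Finally, matching integer coefficients to the picture gives p.

3*x^2 - x - 3*y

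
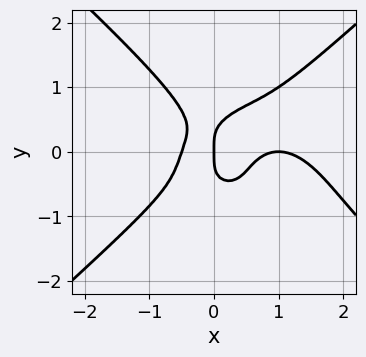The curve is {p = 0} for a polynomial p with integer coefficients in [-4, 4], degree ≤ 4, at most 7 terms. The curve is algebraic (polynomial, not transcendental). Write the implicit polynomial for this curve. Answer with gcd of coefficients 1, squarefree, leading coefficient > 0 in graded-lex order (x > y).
First, deg p = 4.
Then, reading off the gridlines: it crosses the y-axis at the gridline y = 0; among the integer gridlines, it crosses the x-axis at x ∈ {0, 1}.
Finally, together with the visible shape, these determine p as stated.

2*x^4 - 3*y^4 - 3*x^3 + 3*x^2*y + x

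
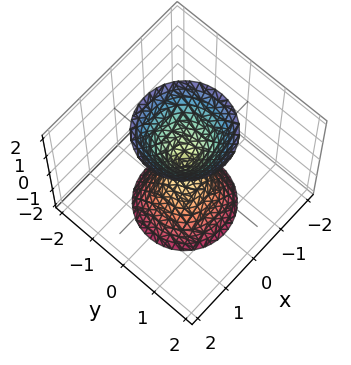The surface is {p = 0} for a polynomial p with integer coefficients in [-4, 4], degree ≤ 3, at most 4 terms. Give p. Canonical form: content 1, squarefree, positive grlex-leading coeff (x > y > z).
First, the picture has 2 separate pieces. They look like related sheets of one shape, so recover p as a whole.
Next, degree: a double cone through the origin; a quadric, so deg p = 2.
Next, symmetries: the z ↦ −z reflection is a symmetry, so z appears only in even powers; the z-axis is an axis of rotation, so x and y enter only as x² + y².
Then, checking where it meets the axes: it crosses the x-axis at the gridline x = 0; it crosses the y-axis at the gridline y = 0; it meets the z-axis at z = 0 (among the integer gridlines).
Finally, together with the visible shape, these determine p as stated.

3*x^2 + 3*y^2 - z^2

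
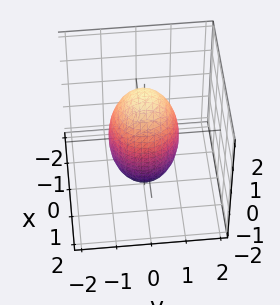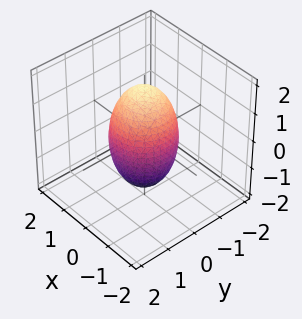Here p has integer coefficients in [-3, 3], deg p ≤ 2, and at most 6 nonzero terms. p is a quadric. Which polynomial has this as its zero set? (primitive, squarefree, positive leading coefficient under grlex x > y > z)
1. Degree: a closed, bounded, convex surface; a quadric, so deg p = 2.
2. Symmetries: mirror symmetry z ↦ −z ⇒ only even powers of z; rotational symmetry about the z-axis ⇒ p depends on x, y only through x² + y².
3. Observable constraints: among the integer gridlines, it crosses the y-axis at y ∈ {-1, 1}; among the integer gridlines, it crosses the x-axis at x ∈ {-1, 1}; a circular section at z = -1 has radius between 0 and 1.
4. The integer polynomial consistent with all of this is the stated p.

3*x^2 + 3*y^2 + z^2 - 3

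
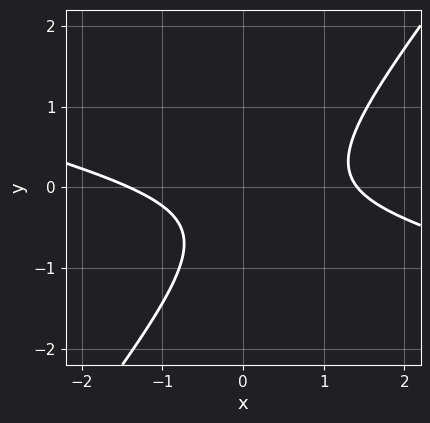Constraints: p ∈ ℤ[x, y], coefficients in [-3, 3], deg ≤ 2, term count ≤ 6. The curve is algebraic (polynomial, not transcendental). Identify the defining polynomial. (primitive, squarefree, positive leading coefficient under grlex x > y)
x^2 + 3*x*y - 3*y^2 - 2*y - 2

(a) The degree is 2 — no degree-1 curve has this shape.
(b) Reading off the gridlines: the curve avoids every integer y-axis point in the box.
(c) Assembling these constraints gives the stated polynomial.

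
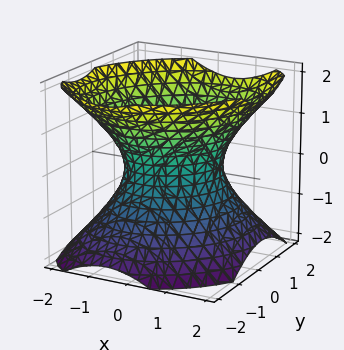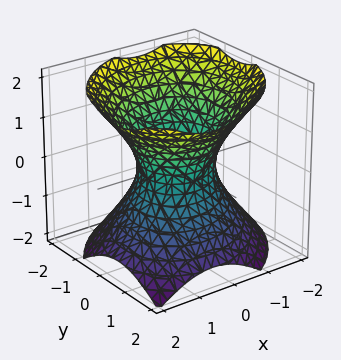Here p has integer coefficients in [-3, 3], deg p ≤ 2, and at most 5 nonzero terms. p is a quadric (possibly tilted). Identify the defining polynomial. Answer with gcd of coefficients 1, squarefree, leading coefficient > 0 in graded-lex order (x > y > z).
First, the degree is 2 — the shape is more complex than any degree-1 surface.
Then, from the axis intercepts and sections: the surface avoids every integer z-axis point in the box; the y-axis gridline crossings are at y ∈ {-1, 1}.
Finally, together with the visible shape, these determine p as stated. Check: (1, 0, 0) on the x-axis lies on the surface, and p(1, 0, 0) = 0. ✓

2*x^2 - x*y + 2*y^2 - 2*z^2 - 2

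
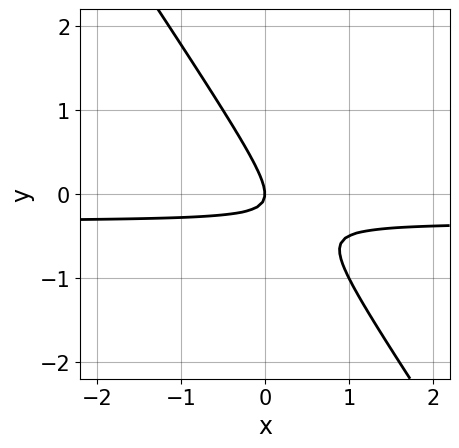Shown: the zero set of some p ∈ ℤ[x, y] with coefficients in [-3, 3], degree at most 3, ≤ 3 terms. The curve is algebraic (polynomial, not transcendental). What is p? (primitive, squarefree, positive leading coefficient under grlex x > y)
3*x*y + 2*y^2 + x

1. deg p = 2. No degree-1 curve has this shape.
2. From the axis intercepts and sections: one x-axis crossing is at x = 0; it meets the y-axis at y = 0 (among the integer gridlines).
3. Assembling these constraints gives the stated polynomial.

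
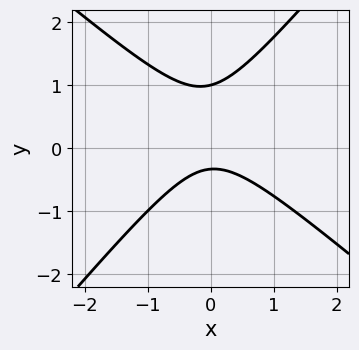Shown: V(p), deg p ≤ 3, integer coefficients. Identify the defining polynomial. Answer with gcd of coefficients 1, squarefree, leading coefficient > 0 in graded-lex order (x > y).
3*x^2 + x*y - 3*y^2 + 2*y + 1

First, degree: a generic line meets the curve in up to 2 points, so deg p = 2.
Next, from the visible intercepts: it meets the y-axis at y = 1 (among the integer gridlines); no x-intercept at any integer in the box.
Finally, these observations pin down the coefficients.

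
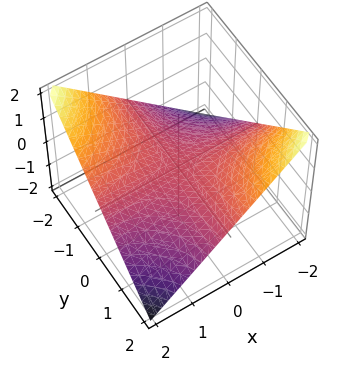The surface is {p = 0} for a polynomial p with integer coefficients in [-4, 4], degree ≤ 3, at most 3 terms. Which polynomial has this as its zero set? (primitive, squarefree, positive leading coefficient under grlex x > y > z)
x*y + 2*z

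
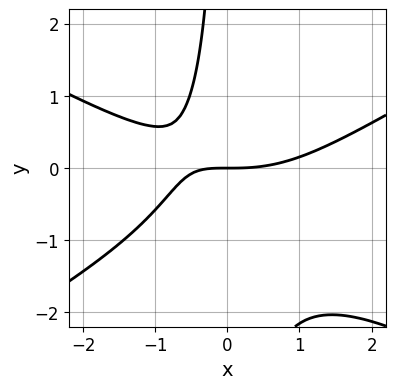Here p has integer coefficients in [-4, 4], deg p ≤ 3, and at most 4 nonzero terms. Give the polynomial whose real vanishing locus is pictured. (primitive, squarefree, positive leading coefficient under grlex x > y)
x^3 - 3*x*y^2 - 3*x*y - 3*y

(a) Degree: a generic line meets the curve in up to 3 points, so deg p = 3.
(b) From the visible intercepts: it meets the x-axis at x = 0 (among the integer gridlines); it meets the y-axis at y = 0 (among the integer gridlines).
(c) Assembling these constraints gives the stated polynomial.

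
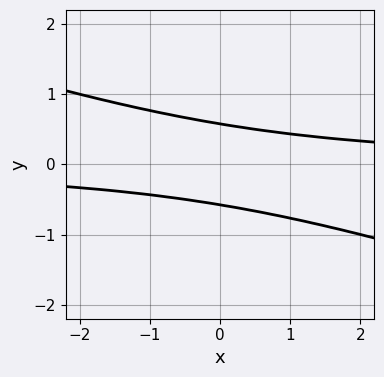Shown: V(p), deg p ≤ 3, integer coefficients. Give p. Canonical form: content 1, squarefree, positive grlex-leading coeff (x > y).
x*y + 3*y^2 - 1

The degree is 2 — the shape is more complex than any degree-1 curve.
Checking where it meets the axes: the curve avoids every integer x-axis point in the box.
The integer polynomial consistent with all of this is the stated p.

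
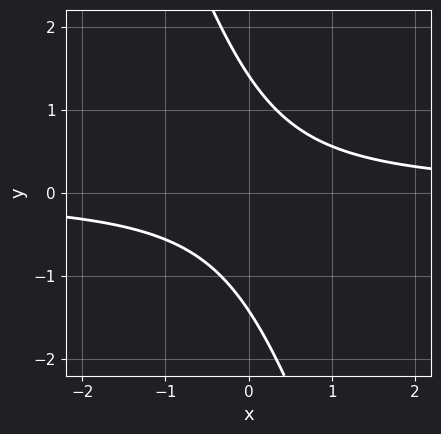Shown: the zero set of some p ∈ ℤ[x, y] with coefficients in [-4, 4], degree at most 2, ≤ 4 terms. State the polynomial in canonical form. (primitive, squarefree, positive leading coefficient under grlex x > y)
3*x*y + y^2 - 2

(a) Degree: the shape is more complex than any degree-1 curve, so deg p = 2.
(b) Against the integer gridlines: no x-intercept at any integer in the box.
(c) Assembling these constraints gives the stated polynomial.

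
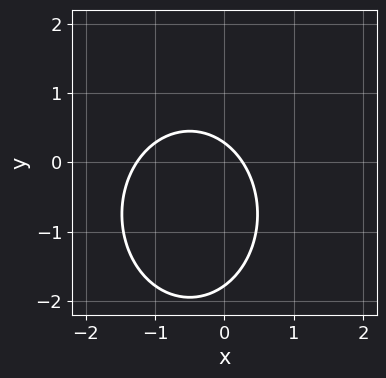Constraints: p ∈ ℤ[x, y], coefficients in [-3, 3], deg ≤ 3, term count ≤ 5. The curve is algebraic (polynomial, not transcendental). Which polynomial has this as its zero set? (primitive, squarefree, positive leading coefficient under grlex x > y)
3*x^2 + 2*y^2 + 3*x + 3*y - 1

First, the degree is 2 — no degree-1 curve has this shape.
Finally, matching integer coefficients to the picture gives p.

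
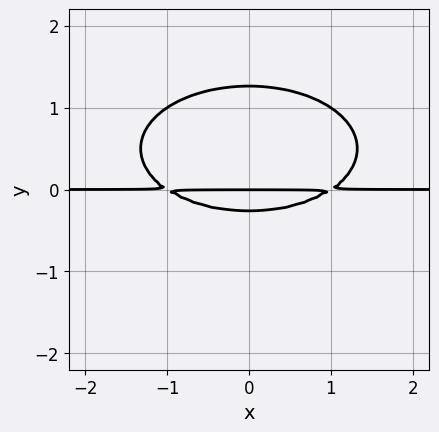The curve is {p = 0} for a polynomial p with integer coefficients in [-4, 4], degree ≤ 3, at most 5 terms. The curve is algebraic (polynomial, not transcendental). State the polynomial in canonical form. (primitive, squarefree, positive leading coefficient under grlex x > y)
x^2*y + 3*y^3 - 3*y^2 - y

1. Degree: the shape is more complex than any degree-2 curve, so deg p = 3.
2. Symmetries: the x ↦ −x reflection is a symmetry, so x appears only in even powers.
3. From the axis intercepts and sections: it meets the y-axis at y = 0 (among the integer gridlines); every point of the x-axis in the box is on the curve.
4. Fitting integer coefficients to these (and the overall shape) gives p.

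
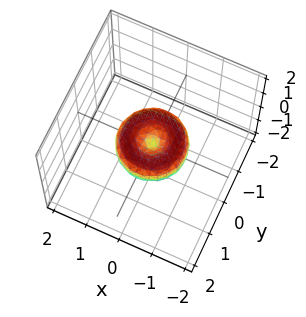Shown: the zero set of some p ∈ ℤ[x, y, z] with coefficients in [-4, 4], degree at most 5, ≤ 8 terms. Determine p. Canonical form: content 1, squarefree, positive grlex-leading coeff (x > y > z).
First, degree: a generic line meets the surface in up to 4 points, so deg p = 4.
Next, symmetries: the surface is invariant under rotation about z: p = q(x² + y², z).
Next, reading off the gridlines: the y-axis gridline crossings are at y ∈ {-1, 0, 1}; the x-axis gridline crossings are at x ∈ {-1, 0, 1}; one z-axis crossing is at z = 0.
Finally, the integer polynomial consistent with all of this is the stated p.

x^4 + 2*x^2*y^2 + y^4 - x^2 - y^2 + z^2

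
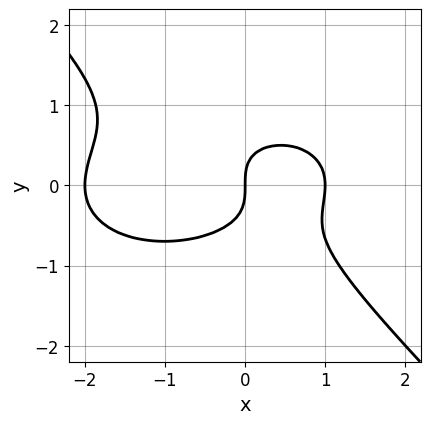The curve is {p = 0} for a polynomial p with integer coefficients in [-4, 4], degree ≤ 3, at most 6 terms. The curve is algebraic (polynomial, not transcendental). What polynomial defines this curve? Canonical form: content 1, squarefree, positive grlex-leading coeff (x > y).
x^3 + 2*x*y^2 + 3*y^3 + x^2 - 2*x

First, deg p = 3. No degree-2 curve has this shape.
Next, against the integer gridlines: among the integer gridlines, it crosses the x-axis at x ∈ {-2, 0, 1}; it crosses the y-axis at the gridline y = 0.
Finally, putting this together gives p.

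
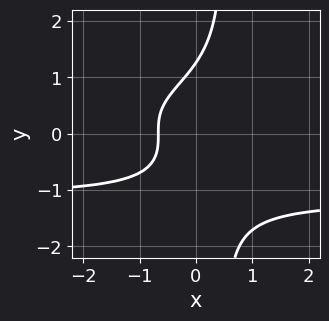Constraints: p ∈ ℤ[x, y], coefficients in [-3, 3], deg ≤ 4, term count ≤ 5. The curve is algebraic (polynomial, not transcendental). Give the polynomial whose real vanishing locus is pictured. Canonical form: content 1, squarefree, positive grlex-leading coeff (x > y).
2*x*y^3 - y^3 + 3*x + 2

(a) The degree is 4 — a generic line meets the curve in up to 4 points.
(b) Solving for integer coefficients yields p as stated.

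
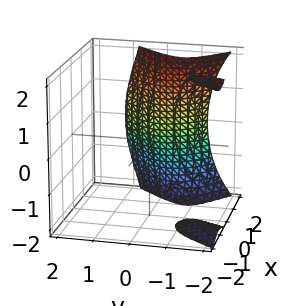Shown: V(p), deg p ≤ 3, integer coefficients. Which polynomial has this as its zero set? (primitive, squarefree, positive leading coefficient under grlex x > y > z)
x^3 - x*y^2 - y*z^2 - 2*y^2 - 3

(a) The picture has 3 separate pieces. They look like related sheets of one shape, so recover p as a whole.
(b) The degree is 3 — a generic line meets the surface in up to 3 points.
(c) Reading off the gridlines: no z-intercept at any integer in the box; the surface avoids every integer y-axis point in the box.
(d) Together with the visible shape, these determine p as stated.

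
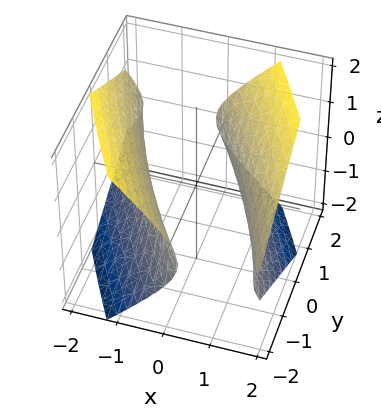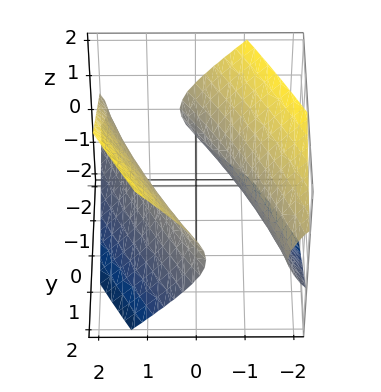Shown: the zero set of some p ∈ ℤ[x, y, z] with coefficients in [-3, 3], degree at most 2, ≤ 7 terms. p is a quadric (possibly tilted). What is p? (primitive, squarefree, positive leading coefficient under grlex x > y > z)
The picture has 2 separate pieces. They look like related sheets of one shape, so recover p as a whole.
deg p = 2. A generic line meets the surface in up to 2 points.
Against the integer gridlines: it misses every integer gridline on the z-axis; the x-axis gridline crossings are at x ∈ {-1, 1}.
Fitting integer coefficients to these (and the overall shape) gives p.

3*x^2 + 3*x*y + y^2 - 3*z^2 - 3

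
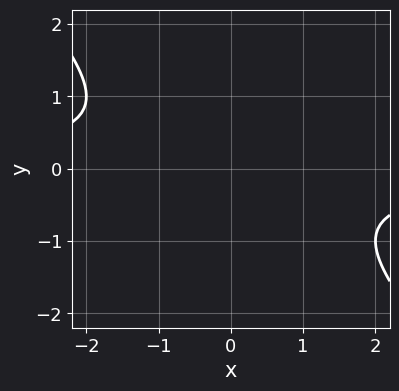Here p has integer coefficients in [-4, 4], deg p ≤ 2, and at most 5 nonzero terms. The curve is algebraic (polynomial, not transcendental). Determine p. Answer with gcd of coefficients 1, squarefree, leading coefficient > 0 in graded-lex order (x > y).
First, degree: the shape is more complex than any degree-1 curve, so deg p = 2.
Then, from the axis intercepts and sections: no y-intercept at any integer in the box; no x-intercept at any integer in the box.
Finally, assembling these constraints gives the stated polynomial.

x*y + y^2 + 1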